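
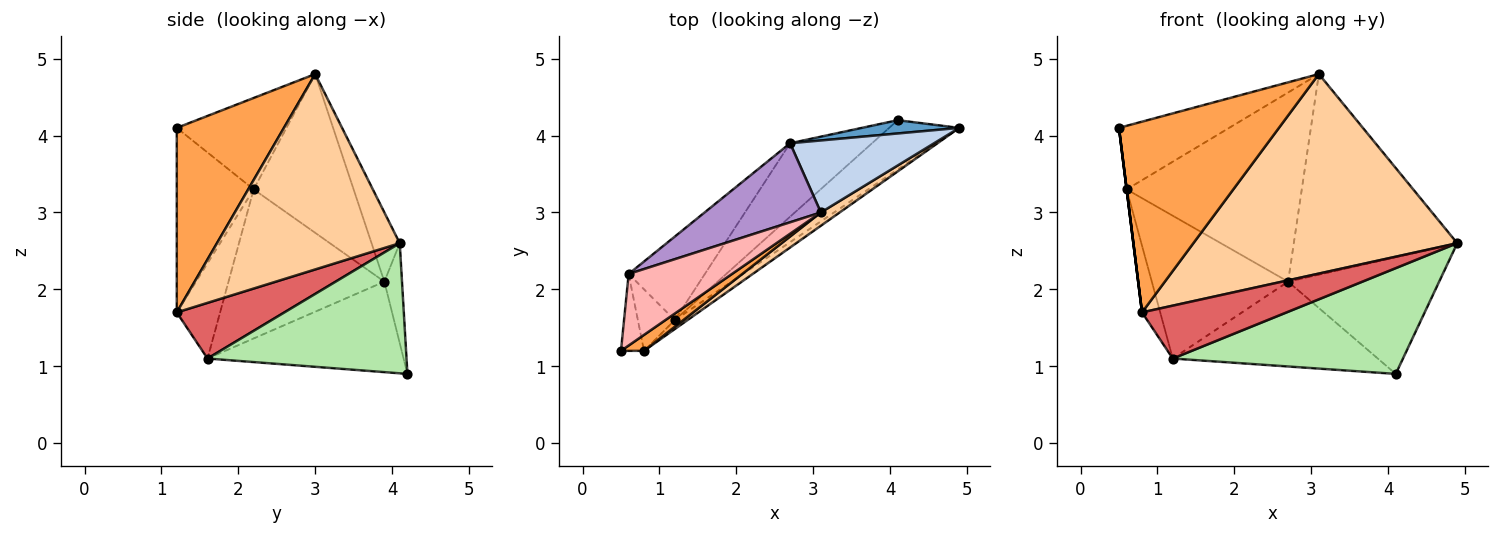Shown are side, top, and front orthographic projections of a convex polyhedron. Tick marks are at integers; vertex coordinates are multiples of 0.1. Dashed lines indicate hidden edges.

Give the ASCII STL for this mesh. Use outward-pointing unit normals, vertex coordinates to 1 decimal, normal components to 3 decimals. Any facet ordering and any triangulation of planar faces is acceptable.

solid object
 facet normal -0.115 0.987 0.112
  outer loop
   vertex 2.7 3.9 2.1
   vertex 4.9 4.1 2.6
   vertex 4.1 4.2 0.9
  endloop
 endfacet
 facet normal -0.160 0.929 0.333
  outer loop
   vertex 3.1 3.0 4.8
   vertex 4.9 4.1 2.6
   vertex 2.7 3.9 2.1
  endloop
 endfacet
 facet normal 0.555 -0.829 0.069
  outer loop
   vertex 3.1 3.0 4.8
   vertex 0.5 1.2 4.1
   vertex 0.8 1.2 1.7
  endloop
 endfacet
 facet normal 0.569 -0.821 0.055
  outer loop
   vertex 3.1 3.0 4.8
   vertex 0.8 1.2 1.7
   vertex 4.9 4.1 2.6
  endloop
 endfacet
 facet normal -0.586 0.613 -0.530
  outer loop
   vertex 1.2 1.6 1.1
   vertex 2.7 3.9 2.1
   vertex 4.1 4.2 0.9
  endloop
 endfacet
 facet normal 0.617 -0.714 -0.332
  outer loop
   vertex 1.2 1.6 1.1
   vertex 4.1 4.2 0.9
   vertex 4.9 4.1 2.6
  endloop
 endfacet
 facet normal 0.592 -0.795 -0.135
  outer loop
   vertex 1.2 1.6 1.1
   vertex 4.9 4.1 2.6
   vertex 0.8 1.2 1.7
  endloop
 endfacet
 facet normal -0.551 0.554 0.624
  outer loop
   vertex 0.6 2.2 3.3
   vertex 0.5 1.2 4.1
   vertex 3.1 3.0 4.8
  endloop
 endfacet
 facet normal -0.466 0.816 0.341
  outer loop
   vertex 0.6 2.2 3.3
   vertex 3.1 3.0 4.8
   vertex 2.7 3.9 2.1
  endloop
 endfacet
 facet normal -0.992 0.000 -0.124
  outer loop
   vertex 0.6 2.2 3.3
   vertex 0.8 1.2 1.7
   vertex 0.5 1.2 4.1
  endloop
 endfacet
 facet normal -0.869 0.364 -0.336
  outer loop
   vertex 0.6 2.2 3.3
   vertex 1.2 1.6 1.1
   vertex 0.8 1.2 1.7
  endloop
 endfacet
 facet normal -0.703 0.614 -0.359
  outer loop
   vertex 0.6 2.2 3.3
   vertex 2.7 3.9 2.1
   vertex 1.2 1.6 1.1
  endloop
 endfacet
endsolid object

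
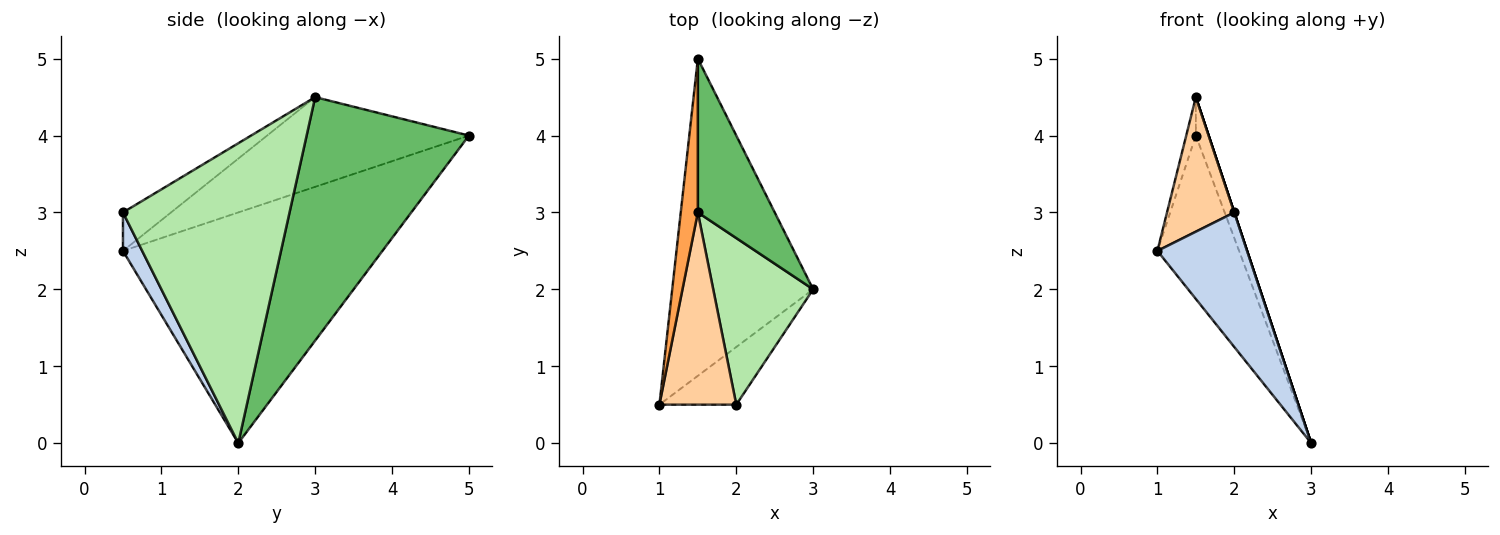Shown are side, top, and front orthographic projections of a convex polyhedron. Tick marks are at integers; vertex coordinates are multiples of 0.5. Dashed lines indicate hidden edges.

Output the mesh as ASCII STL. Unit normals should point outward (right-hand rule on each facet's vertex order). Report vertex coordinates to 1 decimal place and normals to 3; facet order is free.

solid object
 facet normal -0.824 0.259 -0.504
  outer loop
   vertex 1.5 5.0 4.0
   vertex 3.0 2.0 0.0
   vertex 1.0 0.5 2.5
  endloop
 endfacet
 facet normal 0.193 -0.902 -0.386
  outer loop
   vertex 2.0 0.5 3.0
   vertex 1.0 0.5 2.5
   vertex 3.0 2.0 0.0
  endloop
 endfacet
 facet normal -0.981 0.047 0.187
  outer loop
   vertex 1.5 3.0 4.5
   vertex 1.5 5.0 4.0
   vertex 1.0 0.5 2.5
  endloop
 endfacet
 facet normal -0.379 -0.531 0.758
  outer loop
   vertex 1.5 3.0 4.5
   vertex 1.0 0.5 2.5
   vertex 2.0 0.5 3.0
  endloop
 endfacet
 facet normal 0.951 0.075 0.300
  outer loop
   vertex 1.5 3.0 4.5
   vertex 3.0 2.0 0.0
   vertex 1.5 5.0 4.0
  endloop
 endfacet
 facet normal 0.949 0.000 0.316
  outer loop
   vertex 1.5 3.0 4.5
   vertex 2.0 0.5 3.0
   vertex 3.0 2.0 0.0
  endloop
 endfacet
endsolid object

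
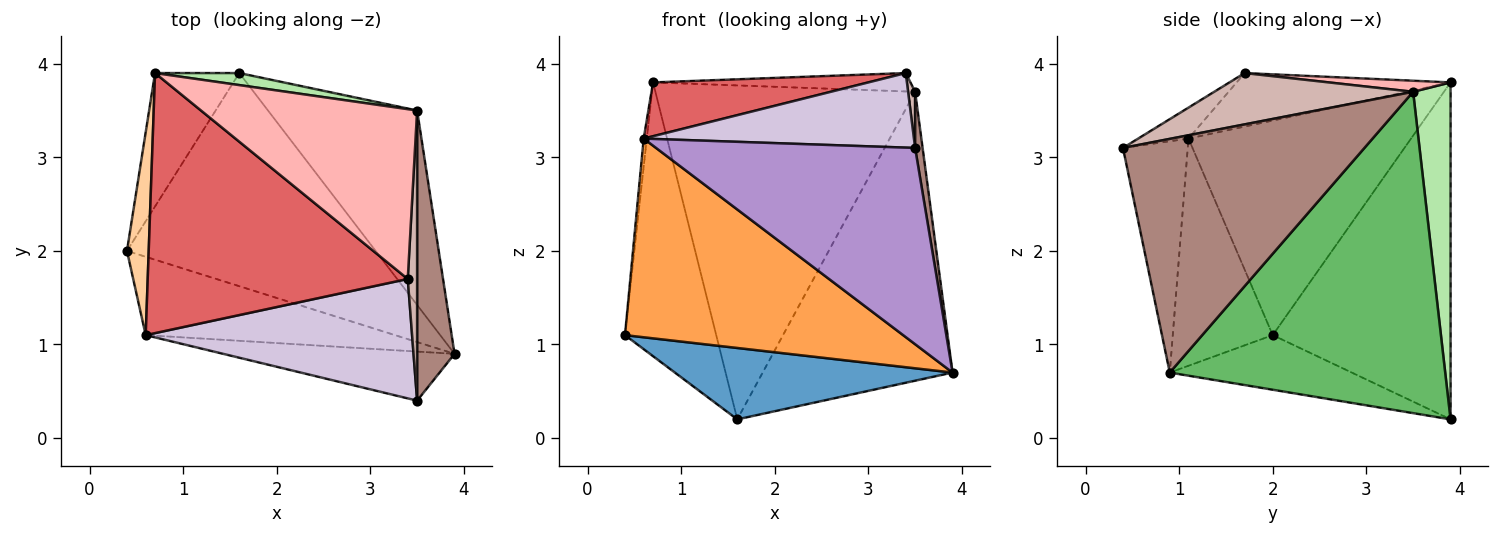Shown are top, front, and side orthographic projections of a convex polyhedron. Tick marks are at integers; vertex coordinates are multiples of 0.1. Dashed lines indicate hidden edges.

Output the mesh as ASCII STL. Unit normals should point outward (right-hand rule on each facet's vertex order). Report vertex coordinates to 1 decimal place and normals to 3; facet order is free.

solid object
 facet normal -0.204 -0.311 -0.928
  outer loop
   vertex 1.6 3.9 0.2
   vertex 3.9 0.9 0.7
   vertex 0.4 2.0 1.1
  endloop
 endfacet
 facet normal -0.868 0.446 -0.217
  outer loop
   vertex 0.7 3.9 3.8
   vertex 1.6 3.9 0.2
   vertex 0.4 2.0 1.1
  endloop
 endfacet
 facet normal -0.317 -0.882 -0.348
  outer loop
   vertex 0.6 1.1 3.2
   vertex 0.4 2.0 1.1
   vertex 3.9 0.9 0.7
  endloop
 endfacet
 facet normal -0.995 0.014 0.101
  outer loop
   vertex 0.6 1.1 3.2
   vertex 0.7 3.9 3.8
   vertex 0.4 2.0 1.1
  endloop
 endfacet
 facet normal 0.769 0.530 -0.357
  outer loop
   vertex 3.5 3.5 3.7
   vertex 3.9 0.9 0.7
   vertex 1.6 3.9 0.2
  endloop
 endfacet
 facet normal 0.143 0.989 0.036
  outer loop
   vertex 3.5 3.5 3.7
   vertex 1.6 3.9 0.2
   vertex 0.7 3.9 3.8
  endloop
 endfacet
 facet normal -0.197 -0.199 0.960
  outer loop
   vertex 3.4 1.7 3.9
   vertex 0.7 3.9 3.8
   vertex 0.6 1.1 3.2
  endloop
 endfacet
 facet normal 0.051 0.107 0.993
  outer loop
   vertex 3.4 1.7 3.9
   vertex 3.5 3.5 3.7
   vertex 0.7 3.9 3.8
  endloop
 endfacet
 facet normal -0.236 -0.943 -0.236
  outer loop
   vertex 3.5 0.4 3.1
   vertex 0.6 1.1 3.2
   vertex 3.9 0.9 0.7
  endloop
 endfacet
 facet normal -0.098 -0.527 0.844
  outer loop
   vertex 3.5 0.4 3.1
   vertex 3.4 1.7 3.9
   vertex 0.6 1.1 3.2
  endloop
 endfacet
 facet normal 0.987 -0.031 0.158
  outer loop
   vertex 3.5 0.4 3.1
   vertex 3.9 0.9 0.7
   vertex 3.5 3.5 3.7
  endloop
 endfacet
 facet normal 0.983 -0.035 0.179
  outer loop
   vertex 3.5 0.4 3.1
   vertex 3.5 3.5 3.7
   vertex 3.4 1.7 3.9
  endloop
 endfacet
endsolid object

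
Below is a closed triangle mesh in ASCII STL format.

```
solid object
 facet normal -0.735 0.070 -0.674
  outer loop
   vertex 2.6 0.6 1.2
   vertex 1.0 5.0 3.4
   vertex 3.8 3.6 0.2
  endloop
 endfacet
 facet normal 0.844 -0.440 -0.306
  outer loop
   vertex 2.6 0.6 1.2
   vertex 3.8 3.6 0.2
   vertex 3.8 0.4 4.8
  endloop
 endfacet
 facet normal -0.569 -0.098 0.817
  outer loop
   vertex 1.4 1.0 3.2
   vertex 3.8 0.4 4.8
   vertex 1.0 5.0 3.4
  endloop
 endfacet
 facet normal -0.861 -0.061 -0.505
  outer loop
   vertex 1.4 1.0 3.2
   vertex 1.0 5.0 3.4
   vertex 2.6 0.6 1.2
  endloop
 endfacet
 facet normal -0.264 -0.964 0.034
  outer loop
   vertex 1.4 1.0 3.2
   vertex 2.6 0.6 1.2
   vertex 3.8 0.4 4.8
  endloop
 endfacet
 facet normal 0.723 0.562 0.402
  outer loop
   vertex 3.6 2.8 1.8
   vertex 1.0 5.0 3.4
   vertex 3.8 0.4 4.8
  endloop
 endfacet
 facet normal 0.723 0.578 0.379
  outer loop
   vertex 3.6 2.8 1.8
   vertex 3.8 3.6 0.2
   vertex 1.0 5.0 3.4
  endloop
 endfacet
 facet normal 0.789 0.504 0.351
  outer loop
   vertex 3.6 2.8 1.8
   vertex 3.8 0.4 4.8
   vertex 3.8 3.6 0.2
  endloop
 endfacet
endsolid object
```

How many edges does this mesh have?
12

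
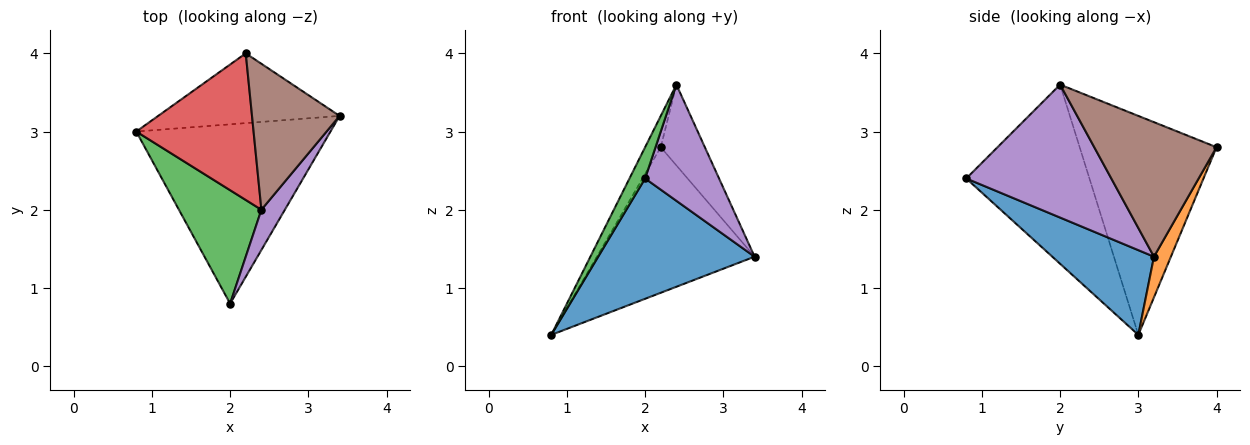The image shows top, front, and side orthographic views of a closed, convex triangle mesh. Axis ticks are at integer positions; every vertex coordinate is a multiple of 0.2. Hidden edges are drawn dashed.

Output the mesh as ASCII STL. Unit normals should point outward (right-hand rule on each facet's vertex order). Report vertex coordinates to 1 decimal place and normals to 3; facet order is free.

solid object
 facet normal 0.341 -0.524 -0.781
  outer loop
   vertex 2.0 0.8 2.4
   vertex 0.8 3.0 0.4
   vertex 3.4 3.2 1.4
  endloop
 endfacet
 facet normal 0.096 0.898 -0.430
  outer loop
   vertex 2.2 4.0 2.8
   vertex 3.4 3.2 1.4
   vertex 0.8 3.0 0.4
  endloop
 endfacet
 facet normal -0.902 -0.115 0.415
  outer loop
   vertex 2.4 2.0 3.6
   vertex 0.8 3.0 0.4
   vertex 2.0 0.8 2.4
  endloop
 endfacet
 facet normal -0.877 0.100 0.470
  outer loop
   vertex 2.4 2.0 3.6
   vertex 2.2 4.0 2.8
   vertex 0.8 3.0 0.4
  endloop
 endfacet
 facet normal 0.880 -0.449 0.155
  outer loop
   vertex 2.4 2.0 3.6
   vertex 2.0 0.8 2.4
   vertex 3.4 3.2 1.4
  endloop
 endfacet
 facet normal 0.802 0.289 0.522
  outer loop
   vertex 2.4 2.0 3.6
   vertex 3.4 3.2 1.4
   vertex 2.2 4.0 2.8
  endloop
 endfacet
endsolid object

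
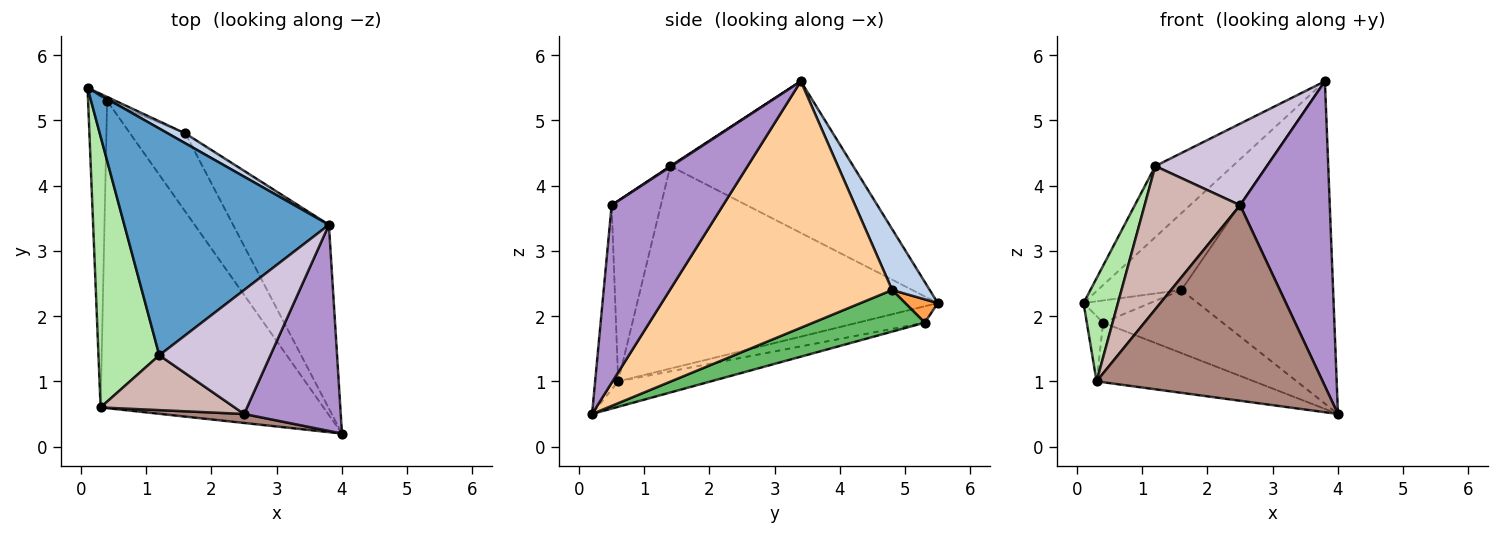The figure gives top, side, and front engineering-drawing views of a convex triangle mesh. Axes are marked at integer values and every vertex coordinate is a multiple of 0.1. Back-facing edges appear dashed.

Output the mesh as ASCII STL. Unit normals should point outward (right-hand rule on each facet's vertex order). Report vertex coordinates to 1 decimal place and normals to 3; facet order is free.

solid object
 facet normal -0.577 0.244 0.779
  outer loop
   vertex 1.2 1.4 4.3
   vertex 3.8 3.4 5.6
   vertex 0.1 5.5 2.2
  endloop
 endfacet
 facet normal 0.407 0.906 0.116
  outer loop
   vertex 1.6 4.8 2.4
   vertex 0.1 5.5 2.2
   vertex 3.8 3.4 5.6
  endloop
 endfacet
 facet normal 0.435 0.887 -0.157
  outer loop
   vertex 1.6 4.8 2.4
   vertex 0.4 5.3 1.9
   vertex 0.1 5.5 2.2
  endloop
 endfacet
 facet normal 0.786 0.537 -0.306
  outer loop
   vertex 1.6 4.8 2.4
   vertex 3.8 3.4 5.6
   vertex 4.0 0.2 0.5
  endloop
 endfacet
 facet normal 0.506 0.541 -0.672
  outer loop
   vertex 1.6 4.8 2.4
   vertex 4.0 0.2 0.5
   vertex 0.4 5.3 1.9
  endloop
 endfacet
 facet normal -0.952 -0.109 0.286
  outer loop
   vertex 0.3 0.6 1.0
   vertex 1.2 1.4 4.3
   vertex 0.1 5.5 2.2
  endloop
 endfacet
 facet normal -0.644 0.157 -0.749
  outer loop
   vertex 0.3 0.6 1.0
   vertex 0.1 5.5 2.2
   vertex 0.4 5.3 1.9
  endloop
 endfacet
 facet normal -0.111 0.189 -0.976
  outer loop
   vertex 0.3 0.6 1.0
   vertex 0.4 5.3 1.9
   vertex 4.0 0.2 0.5
  endloop
 endfacet
 facet normal 0.717 -0.577 0.390
  outer loop
   vertex 2.5 0.5 3.7
   vertex 4.0 0.2 0.5
   vertex 3.8 3.4 5.6
  endloop
 endfacet
 facet normal 0.005 -0.550 0.835
  outer loop
   vertex 2.5 0.5 3.7
   vertex 3.8 3.4 5.6
   vertex 1.2 1.4 4.3
  endloop
 endfacet
 facet normal -0.101 -0.994 0.046
  outer loop
   vertex 2.5 0.5 3.7
   vertex 0.3 0.6 1.0
   vertex 4.0 0.2 0.5
  endloop
 endfacet
 facet normal -0.434 -0.841 0.322
  outer loop
   vertex 2.5 0.5 3.7
   vertex 1.2 1.4 4.3
   vertex 0.3 0.6 1.0
  endloop
 endfacet
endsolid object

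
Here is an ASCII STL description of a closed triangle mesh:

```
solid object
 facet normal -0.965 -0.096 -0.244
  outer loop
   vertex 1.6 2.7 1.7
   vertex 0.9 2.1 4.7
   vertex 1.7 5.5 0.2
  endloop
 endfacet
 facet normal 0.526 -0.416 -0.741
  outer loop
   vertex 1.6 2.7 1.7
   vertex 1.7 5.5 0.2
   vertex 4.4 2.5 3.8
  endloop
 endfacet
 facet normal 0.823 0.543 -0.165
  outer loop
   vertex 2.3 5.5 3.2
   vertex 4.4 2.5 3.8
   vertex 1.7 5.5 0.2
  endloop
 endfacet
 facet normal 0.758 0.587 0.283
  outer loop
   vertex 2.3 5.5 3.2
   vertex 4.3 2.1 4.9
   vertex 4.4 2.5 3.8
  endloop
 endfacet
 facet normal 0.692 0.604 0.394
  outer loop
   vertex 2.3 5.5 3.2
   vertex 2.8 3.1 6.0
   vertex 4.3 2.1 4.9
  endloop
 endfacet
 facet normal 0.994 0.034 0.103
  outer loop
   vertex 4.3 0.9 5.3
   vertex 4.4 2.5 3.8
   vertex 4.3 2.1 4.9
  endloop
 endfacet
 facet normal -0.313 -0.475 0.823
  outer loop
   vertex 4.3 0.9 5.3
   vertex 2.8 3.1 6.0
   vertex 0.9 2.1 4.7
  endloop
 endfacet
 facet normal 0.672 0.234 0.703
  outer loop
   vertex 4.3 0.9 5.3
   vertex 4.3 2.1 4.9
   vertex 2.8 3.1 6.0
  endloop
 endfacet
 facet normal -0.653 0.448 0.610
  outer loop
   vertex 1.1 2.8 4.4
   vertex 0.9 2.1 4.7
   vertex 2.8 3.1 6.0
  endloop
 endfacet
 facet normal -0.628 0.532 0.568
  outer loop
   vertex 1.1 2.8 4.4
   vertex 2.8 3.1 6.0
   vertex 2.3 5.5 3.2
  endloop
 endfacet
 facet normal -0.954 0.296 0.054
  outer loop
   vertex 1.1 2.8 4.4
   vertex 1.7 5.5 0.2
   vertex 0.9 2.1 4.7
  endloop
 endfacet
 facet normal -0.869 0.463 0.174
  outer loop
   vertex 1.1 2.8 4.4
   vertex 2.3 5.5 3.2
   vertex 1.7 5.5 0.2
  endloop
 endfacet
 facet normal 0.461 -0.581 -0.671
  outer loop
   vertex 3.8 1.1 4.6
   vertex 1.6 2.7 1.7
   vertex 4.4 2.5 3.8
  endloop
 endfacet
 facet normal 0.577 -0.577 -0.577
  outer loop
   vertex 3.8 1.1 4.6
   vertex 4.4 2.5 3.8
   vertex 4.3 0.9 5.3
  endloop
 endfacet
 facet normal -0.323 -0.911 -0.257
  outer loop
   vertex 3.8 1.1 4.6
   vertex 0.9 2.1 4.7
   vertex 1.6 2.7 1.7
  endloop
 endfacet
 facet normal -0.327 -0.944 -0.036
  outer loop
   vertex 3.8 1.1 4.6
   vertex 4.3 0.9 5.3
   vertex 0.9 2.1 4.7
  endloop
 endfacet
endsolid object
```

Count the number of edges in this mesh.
24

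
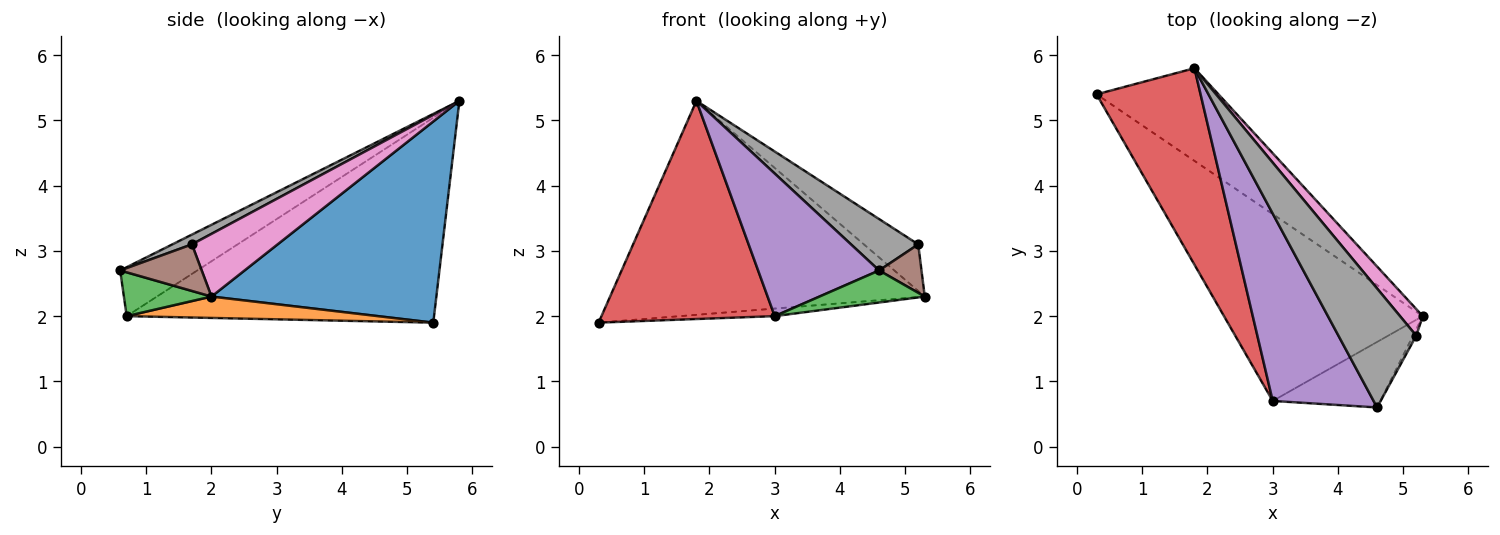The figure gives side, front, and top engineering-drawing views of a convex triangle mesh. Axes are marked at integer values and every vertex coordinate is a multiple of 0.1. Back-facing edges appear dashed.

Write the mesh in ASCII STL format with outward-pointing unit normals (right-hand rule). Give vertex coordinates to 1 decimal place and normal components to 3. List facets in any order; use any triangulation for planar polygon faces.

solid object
 facet normal 0.548 0.767 -0.332
  outer loop
   vertex 1.8 5.8 5.3
   vertex 5.3 2.0 2.3
   vertex 0.3 5.4 1.9
  endloop
 endfacet
 facet normal 0.107 0.040 -0.993
  outer loop
   vertex 3.0 0.7 2.0
   vertex 0.3 5.4 1.9
   vertex 5.3 2.0 2.3
  endloop
 endfacet
 facet normal 0.343 -0.413 -0.844
  outer loop
   vertex 3.0 0.7 2.0
   vertex 5.3 2.0 2.3
   vertex 4.6 0.6 2.7
  endloop
 endfacet
 facet normal -0.797 -0.449 0.404
  outer loop
   vertex 3.0 0.7 2.0
   vertex 1.8 5.8 5.3
   vertex 0.3 5.4 1.9
  endloop
 endfacet
 facet normal -0.360 -0.565 0.742
  outer loop
   vertex 3.0 0.7 2.0
   vertex 4.6 0.6 2.7
   vertex 1.8 5.8 5.3
  endloop
 endfacet
 facet normal 0.886 -0.460 -0.062
  outer loop
   vertex 5.2 1.7 3.1
   vertex 4.6 0.6 2.7
   vertex 5.3 2.0 2.3
  endloop
 endfacet
 facet normal 0.807 0.512 0.293
  outer loop
   vertex 5.2 1.7 3.1
   vertex 5.3 2.0 2.3
   vertex 1.8 5.8 5.3
  endloop
 endfacet
 facet normal 0.115 -0.394 0.912
  outer loop
   vertex 5.2 1.7 3.1
   vertex 1.8 5.8 5.3
   vertex 4.6 0.6 2.7
  endloop
 endfacet
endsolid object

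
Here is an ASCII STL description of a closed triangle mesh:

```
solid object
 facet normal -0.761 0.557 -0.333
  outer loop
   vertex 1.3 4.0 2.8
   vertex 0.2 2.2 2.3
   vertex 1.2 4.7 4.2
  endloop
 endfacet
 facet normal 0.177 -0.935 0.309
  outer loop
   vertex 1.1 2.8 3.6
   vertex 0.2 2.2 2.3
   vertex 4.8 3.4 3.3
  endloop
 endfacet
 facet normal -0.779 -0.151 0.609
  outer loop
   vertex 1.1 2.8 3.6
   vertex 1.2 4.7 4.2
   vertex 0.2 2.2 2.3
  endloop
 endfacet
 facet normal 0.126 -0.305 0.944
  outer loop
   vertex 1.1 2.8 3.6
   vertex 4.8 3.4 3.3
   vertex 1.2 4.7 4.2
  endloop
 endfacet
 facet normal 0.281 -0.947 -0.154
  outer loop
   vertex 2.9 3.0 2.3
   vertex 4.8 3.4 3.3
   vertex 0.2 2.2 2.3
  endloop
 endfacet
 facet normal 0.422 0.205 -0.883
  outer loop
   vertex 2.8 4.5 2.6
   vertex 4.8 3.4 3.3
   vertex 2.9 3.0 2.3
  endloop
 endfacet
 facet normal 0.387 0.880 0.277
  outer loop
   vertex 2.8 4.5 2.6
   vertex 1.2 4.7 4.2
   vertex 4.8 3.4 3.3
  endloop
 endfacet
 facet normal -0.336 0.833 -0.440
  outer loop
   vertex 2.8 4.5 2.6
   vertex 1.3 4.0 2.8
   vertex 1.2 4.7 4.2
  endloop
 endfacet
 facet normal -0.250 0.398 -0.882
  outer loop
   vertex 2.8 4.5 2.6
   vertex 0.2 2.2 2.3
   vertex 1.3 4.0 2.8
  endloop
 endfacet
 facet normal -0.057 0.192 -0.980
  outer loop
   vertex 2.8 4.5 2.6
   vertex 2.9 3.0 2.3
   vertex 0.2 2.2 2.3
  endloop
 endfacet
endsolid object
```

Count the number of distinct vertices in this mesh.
7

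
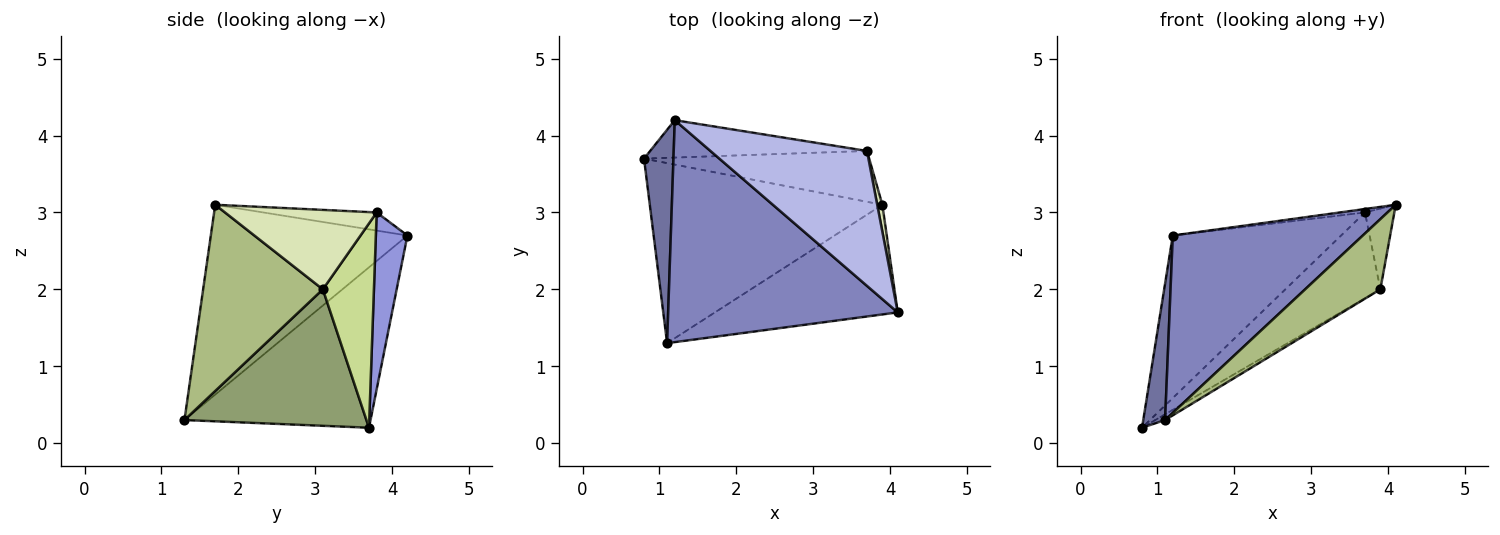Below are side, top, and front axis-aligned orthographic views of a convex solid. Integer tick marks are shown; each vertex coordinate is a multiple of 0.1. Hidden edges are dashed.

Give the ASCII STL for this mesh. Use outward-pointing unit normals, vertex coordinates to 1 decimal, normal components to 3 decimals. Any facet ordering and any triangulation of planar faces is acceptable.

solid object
 facet normal -0.977 -0.115 0.179
  outer loop
   vertex 1.2 4.2 2.7
   vertex 0.8 3.7 0.2
   vertex 1.1 1.3 0.3
  endloop
 endfacet
 facet normal -0.543 -0.524 0.656
  outer loop
   vertex 1.2 4.2 2.7
   vertex 1.1 1.3 0.3
   vertex 4.1 1.7 3.1
  endloop
 endfacet
 facet normal 0.180 0.959 -0.221
  outer loop
   vertex 3.7 3.8 3.0
   vertex 0.8 3.7 0.2
   vertex 1.2 4.2 2.7
  endloop
 endfacet
 facet normal -0.115 0.025 0.993
  outer loop
   vertex 3.7 3.8 3.0
   vertex 1.2 4.2 2.7
   vertex 4.1 1.7 3.1
  endloop
 endfacet
 facet normal 0.506 0.027 -0.862
  outer loop
   vertex 3.9 3.1 2.0
   vertex 1.1 1.3 0.3
   vertex 0.8 3.7 0.2
  endloop
 endfacet
 facet normal 0.651 -0.409 -0.639
  outer loop
   vertex 3.9 3.1 2.0
   vertex 4.1 1.7 3.1
   vertex 1.1 1.3 0.3
  endloop
 endfacet
 facet normal 0.420 0.781 -0.463
  outer loop
   vertex 3.9 3.1 2.0
   vertex 0.8 3.7 0.2
   vertex 3.7 3.8 3.0
  endloop
 endfacet
 facet normal 0.980 0.190 0.063
  outer loop
   vertex 3.9 3.1 2.0
   vertex 3.7 3.8 3.0
   vertex 4.1 1.7 3.1
  endloop
 endfacet
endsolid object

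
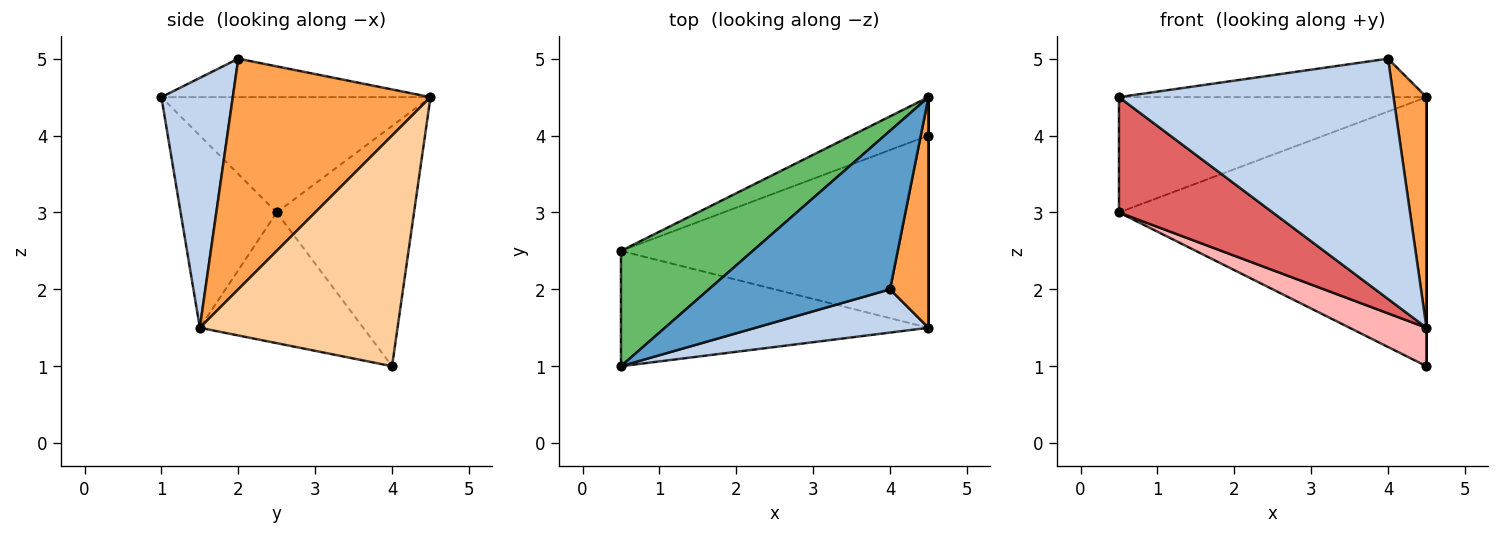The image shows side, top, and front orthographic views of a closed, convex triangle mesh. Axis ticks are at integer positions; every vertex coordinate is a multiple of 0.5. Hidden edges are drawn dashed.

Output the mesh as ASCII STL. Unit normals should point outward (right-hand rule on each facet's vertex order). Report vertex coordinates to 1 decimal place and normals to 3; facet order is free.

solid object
 facet normal -0.202 0.231 0.952
  outer loop
   vertex 4.0 2.0 5.0
   vertex 4.5 4.5 4.5
   vertex 0.5 1.0 4.5
  endloop
 endfacet
 facet normal 0.248 -0.953 0.172
  outer loop
   vertex 4.5 1.5 1.5
   vertex 4.0 2.0 5.0
   vertex 0.5 1.0 4.5
  endloop
 endfacet
 facet normal 0.973 -0.162 0.162
  outer loop
   vertex 4.5 1.5 1.5
   vertex 4.5 4.5 4.5
   vertex 4.0 2.0 5.0
  endloop
 endfacet
 facet normal 1.000 0.000 0.000
  outer loop
   vertex 4.5 1.5 1.5
   vertex 4.5 4.0 1.0
   vertex 4.5 4.5 4.5
  endloop
 endfacet
 facet normal -0.526 0.601 0.601
  outer loop
   vertex 0.5 2.5 3.0
   vertex 0.5 1.0 4.5
   vertex 4.5 4.5 4.5
  endloop
 endfacet
 facet normal -0.404 0.905 -0.129
  outer loop
   vertex 0.5 2.5 3.0
   vertex 4.5 4.5 4.5
   vertex 4.5 4.0 1.0
  endloop
 endfacet
 facet normal -0.404 -0.647 -0.647
  outer loop
   vertex 0.5 2.5 3.0
   vertex 4.5 1.5 1.5
   vertex 0.5 1.0 4.5
  endloop
 endfacet
 facet normal -0.385 -0.181 -0.905
  outer loop
   vertex 0.5 2.5 3.0
   vertex 4.5 4.0 1.0
   vertex 4.5 1.5 1.5
  endloop
 endfacet
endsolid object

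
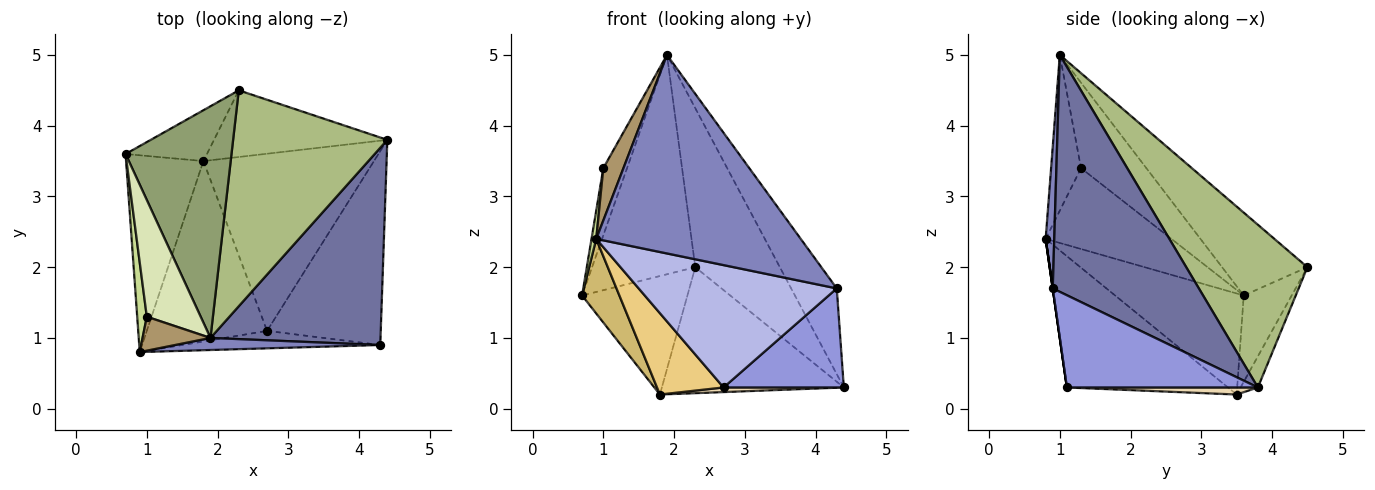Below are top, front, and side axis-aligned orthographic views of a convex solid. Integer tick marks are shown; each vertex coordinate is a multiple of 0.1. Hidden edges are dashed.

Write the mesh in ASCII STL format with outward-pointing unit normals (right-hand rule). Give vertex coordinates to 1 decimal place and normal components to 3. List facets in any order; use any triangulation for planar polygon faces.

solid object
 facet normal 0.787 0.246 0.565
  outer loop
   vertex 4.3 0.9 1.7
   vertex 4.4 3.8 0.3
   vertex 1.9 1.0 5.0
  endloop
 endfacet
 facet normal 0.042 -0.997 0.061
  outer loop
   vertex 4.3 0.9 1.7
   vertex 1.9 1.0 5.0
   vertex 0.9 0.8 2.4
  endloop
 endfacet
 facet normal 0.586 -0.369 -0.722
  outer loop
   vertex 2.7 1.1 0.3
   vertex 4.4 3.8 0.3
   vertex 4.3 0.9 1.7
  endloop
 endfacet
 facet normal 0.000 -0.990 -0.141
  outer loop
   vertex 2.7 1.1 0.3
   vertex 4.3 0.9 1.7
   vertex 0.9 0.8 2.4
  endloop
 endfacet
 facet normal -0.494 0.598 0.631
  outer loop
   vertex 2.3 4.5 2.0
   vertex 0.7 3.6 1.6
   vertex 1.9 1.0 5.0
  endloop
 endfacet
 facet normal 0.647 0.452 0.614
  outer loop
   vertex 2.3 4.5 2.0
   vertex 1.9 1.0 5.0
   vertex 4.4 3.8 0.3
  endloop
 endfacet
 facet normal -0.992 -0.037 0.118
  outer loop
   vertex 1.0 1.3 3.4
   vertex 0.7 3.6 1.6
   vertex 0.9 0.8 2.4
  endloop
 endfacet
 facet normal -0.809 0.294 0.510
  outer loop
   vertex 1.0 1.3 3.4
   vertex 1.9 1.0 5.0
   vertex 0.7 3.6 1.6
  endloop
 endfacet
 facet normal -0.780 -0.525 0.340
  outer loop
   vertex 1.0 1.3 3.4
   vertex 0.9 0.8 2.4
   vertex 1.9 1.0 5.0
  endloop
 endfacet
 facet normal -0.774 -0.224 -0.592
  outer loop
   vertex 1.8 3.5 0.2
   vertex 0.9 0.8 2.4
   vertex 0.7 3.6 1.6
  endloop
 endfacet
 facet normal -0.705 -0.291 -0.646
  outer loop
   vertex 1.8 3.5 0.2
   vertex 2.7 1.1 0.3
   vertex 0.9 0.8 2.4
  endloop
 endfacet
 facet normal 0.041 -0.026 -0.999
  outer loop
   vertex 1.8 3.5 0.2
   vertex 4.4 3.8 0.3
   vertex 2.7 1.1 0.3
  endloop
 endfacet
 facet normal -0.386 0.848 -0.364
  outer loop
   vertex 1.8 3.5 0.2
   vertex 0.7 3.6 1.6
   vertex 2.3 4.5 2.0
  endloop
 endfacet
 facet normal -0.084 0.881 -0.466
  outer loop
   vertex 1.8 3.5 0.2
   vertex 2.3 4.5 2.0
   vertex 4.4 3.8 0.3
  endloop
 endfacet
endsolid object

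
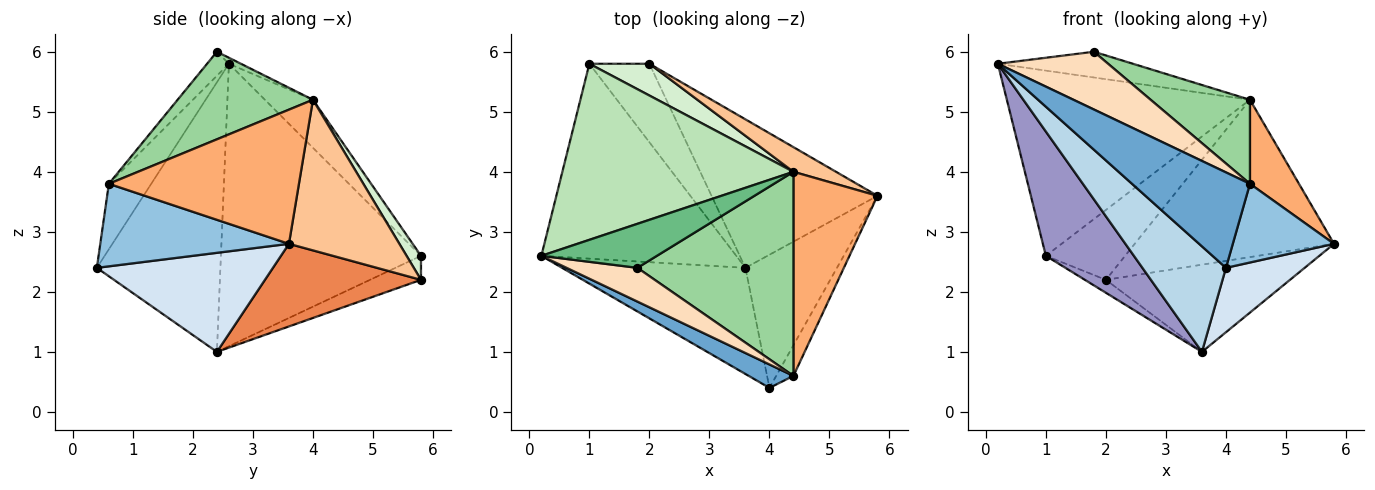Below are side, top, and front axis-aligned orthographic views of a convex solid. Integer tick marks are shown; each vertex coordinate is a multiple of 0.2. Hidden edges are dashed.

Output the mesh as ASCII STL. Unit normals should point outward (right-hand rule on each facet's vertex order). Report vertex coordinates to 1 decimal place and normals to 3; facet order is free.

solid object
 facet normal -0.329 -0.917 0.225
  outer loop
   vertex 4.4 0.6 3.8
   vertex 0.2 2.6 5.8
   vertex 4.0 0.4 2.4
  endloop
 endfacet
 facet normal 0.867 -0.465 -0.181
  outer loop
   vertex 4.4 0.6 3.8
   vertex 4.0 0.4 2.4
   vertex 5.8 3.6 2.8
  endloop
 endfacet
 facet normal -0.722 -0.488 -0.491
  outer loop
   vertex 3.6 2.4 1.0
   vertex 4.0 0.4 2.4
   vertex 0.2 2.6 5.8
  endloop
 endfacet
 facet normal 0.698 -0.312 -0.645
  outer loop
   vertex 3.6 2.4 1.0
   vertex 5.8 3.6 2.8
   vertex 4.0 0.4 2.4
  endloop
 endfacet
 facet normal 0.395 0.465 -0.792
  outer loop
   vertex 3.6 2.4 1.0
   vertex 2.0 5.8 2.2
   vertex 5.8 3.6 2.8
  endloop
 endfacet
 facet normal 0.828 -0.214 0.519
  outer loop
   vertex 4.4 4.0 5.2
   vertex 4.4 0.6 3.8
   vertex 5.8 3.6 2.8
  endloop
 endfacet
 facet normal 0.480 0.867 0.136
  outer loop
   vertex 4.4 4.0 5.2
   vertex 5.8 3.6 2.8
   vertex 2.0 5.8 2.2
  endloop
 endfacet
 facet normal -0.169 -0.851 0.497
  outer loop
   vertex 1.8 2.4 6.0
   vertex 0.2 2.6 5.8
   vertex 4.4 0.6 3.8
  endloop
 endfacet
 facet normal -0.045 0.504 0.863
  outer loop
   vertex 1.8 2.4 6.0
   vertex 4.4 4.0 5.2
   vertex 0.2 2.6 5.8
  endloop
 endfacet
 facet normal 0.461 -0.338 0.821
  outer loop
   vertex 1.8 2.4 6.0
   vertex 4.4 0.6 3.8
   vertex 4.4 4.0 5.2
  endloop
 endfacet
 facet normal -0.142 0.717 0.682
  outer loop
   vertex 1.0 5.8 2.6
   vertex 0.2 2.6 5.8
   vertex 4.4 4.0 5.2
  endloop
 endfacet
 facet normal 0.163 0.898 0.408
  outer loop
   vertex 1.0 5.8 2.6
   vertex 4.4 4.0 5.2
   vertex 2.0 5.8 2.2
  endloop
 endfacet
 facet normal -0.774 -0.341 -0.534
  outer loop
   vertex 1.0 5.8 2.6
   vertex 3.6 2.4 1.0
   vertex 0.2 2.6 5.8
  endloop
 endfacet
 facet normal -0.367 0.151 -0.918
  outer loop
   vertex 1.0 5.8 2.6
   vertex 2.0 5.8 2.2
   vertex 3.6 2.4 1.0
  endloop
 endfacet
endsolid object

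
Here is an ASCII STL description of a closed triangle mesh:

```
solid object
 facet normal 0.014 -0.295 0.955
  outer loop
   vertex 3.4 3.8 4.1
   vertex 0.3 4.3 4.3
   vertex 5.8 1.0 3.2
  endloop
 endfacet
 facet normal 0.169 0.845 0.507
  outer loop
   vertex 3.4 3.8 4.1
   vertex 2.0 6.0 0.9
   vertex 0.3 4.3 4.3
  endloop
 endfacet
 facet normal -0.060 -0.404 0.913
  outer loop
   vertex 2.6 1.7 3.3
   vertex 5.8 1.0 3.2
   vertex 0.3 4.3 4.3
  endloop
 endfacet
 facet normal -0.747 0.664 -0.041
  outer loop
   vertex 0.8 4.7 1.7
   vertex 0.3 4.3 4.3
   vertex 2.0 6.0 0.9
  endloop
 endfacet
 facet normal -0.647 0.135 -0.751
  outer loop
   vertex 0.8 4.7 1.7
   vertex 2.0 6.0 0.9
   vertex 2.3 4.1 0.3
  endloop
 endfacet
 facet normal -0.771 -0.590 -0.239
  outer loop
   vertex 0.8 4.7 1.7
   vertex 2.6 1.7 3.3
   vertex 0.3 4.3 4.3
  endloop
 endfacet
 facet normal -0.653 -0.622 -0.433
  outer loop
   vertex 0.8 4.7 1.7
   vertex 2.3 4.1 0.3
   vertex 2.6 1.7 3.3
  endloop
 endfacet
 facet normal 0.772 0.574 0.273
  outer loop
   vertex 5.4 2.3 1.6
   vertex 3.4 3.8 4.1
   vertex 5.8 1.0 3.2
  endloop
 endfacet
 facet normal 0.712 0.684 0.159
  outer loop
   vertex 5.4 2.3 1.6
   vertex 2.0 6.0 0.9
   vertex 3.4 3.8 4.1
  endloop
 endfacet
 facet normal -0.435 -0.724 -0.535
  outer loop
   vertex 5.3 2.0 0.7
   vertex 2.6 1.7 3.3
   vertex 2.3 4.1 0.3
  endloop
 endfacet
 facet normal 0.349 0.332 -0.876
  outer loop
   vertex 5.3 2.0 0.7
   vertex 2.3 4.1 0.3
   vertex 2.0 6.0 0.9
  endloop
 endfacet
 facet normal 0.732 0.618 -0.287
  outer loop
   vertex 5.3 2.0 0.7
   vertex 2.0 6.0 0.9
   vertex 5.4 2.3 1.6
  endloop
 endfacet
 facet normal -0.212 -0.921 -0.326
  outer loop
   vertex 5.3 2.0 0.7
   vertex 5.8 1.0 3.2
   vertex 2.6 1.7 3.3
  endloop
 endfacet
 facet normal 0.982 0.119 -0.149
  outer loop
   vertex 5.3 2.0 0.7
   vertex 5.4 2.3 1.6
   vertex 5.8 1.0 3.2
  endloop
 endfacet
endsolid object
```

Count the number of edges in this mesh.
21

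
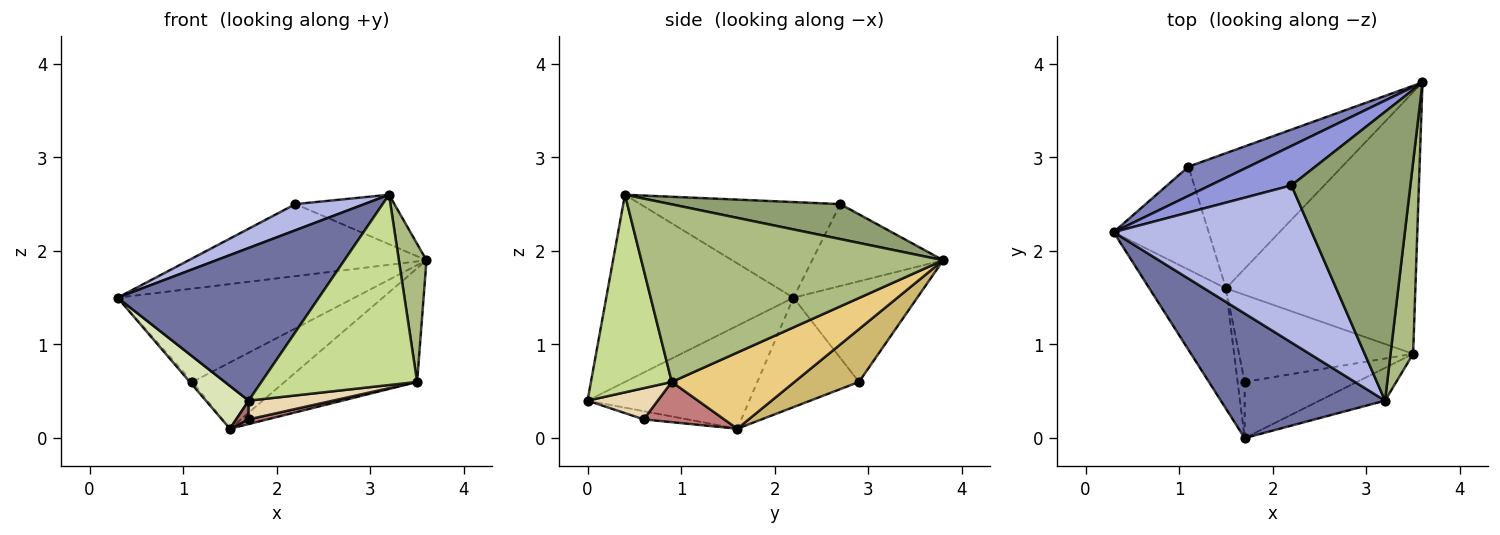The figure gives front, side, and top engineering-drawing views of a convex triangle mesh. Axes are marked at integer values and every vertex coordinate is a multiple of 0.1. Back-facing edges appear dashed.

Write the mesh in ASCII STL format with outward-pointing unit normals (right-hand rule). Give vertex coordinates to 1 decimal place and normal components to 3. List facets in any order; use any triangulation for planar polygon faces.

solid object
 facet normal -0.585 -0.629 0.513
  outer loop
   vertex 1.7 0.0 0.4
   vertex 3.2 0.4 2.6
   vertex 0.3 2.2 1.5
  endloop
 endfacet
 facet normal -0.446 0.854 0.267
  outer loop
   vertex 1.1 2.9 0.6
   vertex 0.3 2.2 1.5
   vertex 3.6 3.8 1.9
  endloop
 endfacet
 facet normal -0.435 0.790 0.432
  outer loop
   vertex 2.2 2.7 2.5
   vertex 3.6 3.8 1.9
   vertex 0.3 2.2 1.5
  endloop
 endfacet
 facet normal -0.430 -0.148 0.891
  outer loop
   vertex 2.2 2.7 2.5
   vertex 0.3 2.2 1.5
   vertex 3.2 0.4 2.6
  endloop
 endfacet
 facet normal 0.278 0.162 0.947
  outer loop
   vertex 2.2 2.7 2.5
   vertex 3.2 0.4 2.6
   vertex 3.6 3.8 1.9
  endloop
 endfacet
 facet normal 0.988 -0.090 0.126
  outer loop
   vertex 3.5 0.9 0.6
   vertex 3.6 3.8 1.9
   vertex 3.2 0.4 2.6
  endloop
 endfacet
 facet normal 0.455 -0.877 -0.151
  outer loop
   vertex 3.5 0.9 0.6
   vertex 3.2 0.4 2.6
   vertex 1.7 0.0 0.4
  endloop
 endfacet
 facet normal -0.785 -0.208 -0.584
  outer loop
   vertex 1.5 1.6 0.1
   vertex 1.7 0.0 0.4
   vertex 0.3 2.2 1.5
  endloop
 endfacet
 facet normal -0.755 0.020 -0.656
  outer loop
   vertex 1.5 1.6 0.1
   vertex 0.3 2.2 1.5
   vertex 1.1 2.9 0.6
  endloop
 endfacet
 facet normal 0.295 0.421 -0.858
  outer loop
   vertex 1.5 1.6 0.1
   vertex 1.1 2.9 0.6
   vertex 3.6 3.8 1.9
  endloop
 endfacet
 facet normal 0.346 0.374 -0.861
  outer loop
   vertex 1.5 1.6 0.1
   vertex 3.6 3.8 1.9
   vertex 3.5 0.9 0.6
  endloop
 endfacet
 facet normal 0.255 -0.306 -0.917
  outer loop
   vertex 1.7 0.6 0.2
   vertex 3.5 0.9 0.6
   vertex 1.7 0.0 0.4
  endloop
 endfacet
 facet normal -0.742 -0.212 -0.636
  outer loop
   vertex 1.7 0.6 0.2
   vertex 1.7 0.0 0.4
   vertex 1.5 1.6 0.1
  endloop
 endfacet
 facet normal 0.225 -0.052 -0.973
  outer loop
   vertex 1.7 0.6 0.2
   vertex 1.5 1.6 0.1
   vertex 3.5 0.9 0.6
  endloop
 endfacet
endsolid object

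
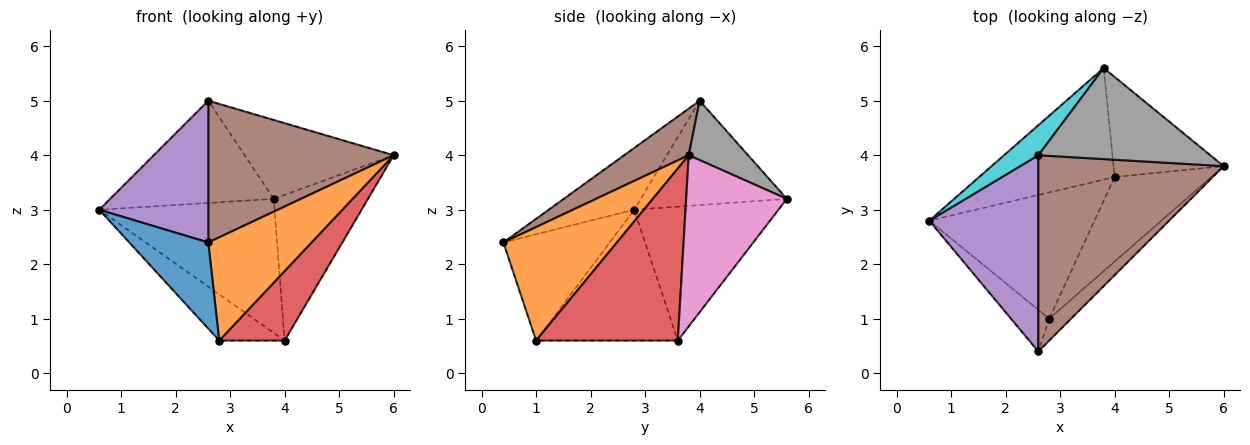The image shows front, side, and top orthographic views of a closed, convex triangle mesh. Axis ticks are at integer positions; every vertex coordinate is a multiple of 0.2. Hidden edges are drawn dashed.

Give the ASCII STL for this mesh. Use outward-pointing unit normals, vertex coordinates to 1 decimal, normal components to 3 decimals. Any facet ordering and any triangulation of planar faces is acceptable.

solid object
 facet normal -0.771 -0.573 -0.277
  outer loop
   vertex 2.8 1.0 0.6
   vertex 2.6 0.4 2.4
   vertex 0.6 2.8 3.0
  endloop
 endfacet
 facet normal 0.732 -0.666 -0.141
  outer loop
   vertex 2.8 1.0 0.6
   vertex 6.0 3.8 4.0
   vertex 2.6 0.4 2.4
  endloop
 endfacet
 facet normal -0.597 0.275 -0.754
  outer loop
   vertex 4.0 3.6 0.6
   vertex 2.8 1.0 0.6
   vertex 0.6 2.8 3.0
  endloop
 endfacet
 facet normal 0.809 -0.373 -0.454
  outer loop
   vertex 4.0 3.6 0.6
   vertex 6.0 3.8 4.0
   vertex 2.8 1.0 0.6
  endloop
 endfacet
 facet normal -0.417 -0.532 0.737
  outer loop
   vertex 2.6 4.0 5.0
   vertex 0.6 2.8 3.0
   vertex 2.6 0.4 2.4
  endloop
 endfacet
 facet normal 0.200 -0.574 0.794
  outer loop
   vertex 2.6 4.0 5.0
   vertex 2.6 0.4 2.4
   vertex 6.0 3.8 4.0
  endloop
 endfacet
 facet normal 0.661 0.619 -0.425
  outer loop
   vertex 3.8 5.6 3.2
   vertex 6.0 3.8 4.0
   vertex 4.0 3.6 0.6
  endloop
 endfacet
 facet normal 0.252 0.634 0.731
  outer loop
   vertex 3.8 5.6 3.2
   vertex 2.6 4.0 5.0
   vertex 6.0 3.8 4.0
  endloop
 endfacet
 facet normal -0.535 0.650 -0.541
  outer loop
   vertex 3.8 5.6 3.2
   vertex 4.0 3.6 0.6
   vertex 0.6 2.8 3.0
  endloop
 endfacet
 facet normal -0.651 0.729 0.214
  outer loop
   vertex 3.8 5.6 3.2
   vertex 0.6 2.8 3.0
   vertex 2.6 4.0 5.0
  endloop
 endfacet
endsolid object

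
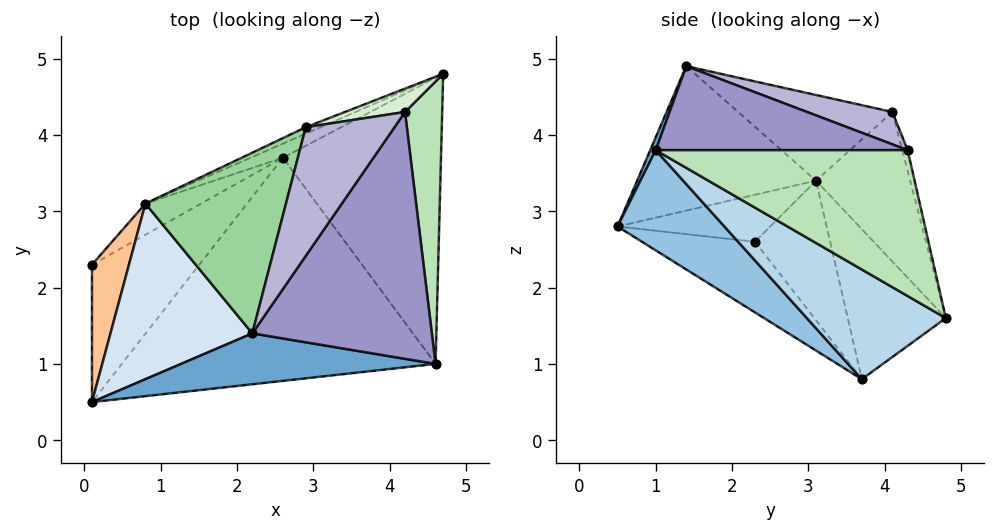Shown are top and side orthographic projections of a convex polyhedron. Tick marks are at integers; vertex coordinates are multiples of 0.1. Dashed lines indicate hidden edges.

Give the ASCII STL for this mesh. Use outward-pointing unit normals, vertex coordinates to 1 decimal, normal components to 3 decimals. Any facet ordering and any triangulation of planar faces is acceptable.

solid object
 facet normal 0.019 -0.926 0.378
  outer loop
   vertex 4.6 1.0 3.8
   vertex 2.2 1.4 4.9
   vertex 0.1 0.5 2.8
  endloop
 endfacet
 facet normal 0.234 -0.640 -0.732
  outer loop
   vertex 4.6 1.0 3.8
   vertex 0.1 0.5 2.8
   vertex 2.6 3.7 0.8
  endloop
 endfacet
 facet normal 0.512 -0.441 -0.738
  outer loop
   vertex 4.6 1.0 3.8
   vertex 2.6 3.7 0.8
   vertex 4.7 4.8 1.6
  endloop
 endfacet
 facet normal -0.713 0.030 0.700
  outer loop
   vertex 0.8 3.1 3.4
   vertex 0.1 0.5 2.8
   vertex 2.2 1.4 4.9
  endloop
 endfacet
 facet normal -0.434 0.896 -0.094
  outer loop
   vertex 0.8 3.1 3.4
   vertex 4.7 4.8 1.6
   vertex 2.6 3.7 0.8
  endloop
 endfacet
 facet normal -0.547 -0.092 -0.832
  outer loop
   vertex 0.1 2.3 2.6
   vertex 2.6 3.7 0.8
   vertex 0.1 0.5 2.8
  endloop
 endfacet
 facet normal -0.784 0.069 0.617
  outer loop
   vertex 0.1 2.3 2.6
   vertex 0.1 0.5 2.8
   vertex 0.8 3.1 3.4
  endloop
 endfacet
 facet normal -0.600 0.764 -0.239
  outer loop
   vertex 0.1 2.3 2.6
   vertex 0.8 3.1 3.4
   vertex 2.6 3.7 0.8
  endloop
 endfacet
 facet normal -0.415 0.909 -0.041
  outer loop
   vertex 2.9 4.1 4.3
   vertex 4.7 4.8 1.6
   vertex 0.8 3.1 3.4
  endloop
 endfacet
 facet normal -0.495 0.309 0.812
  outer loop
   vertex 2.9 4.1 4.3
   vertex 0.8 3.1 3.4
   vertex 2.2 1.4 4.9
  endloop
 endfacet
 facet normal 0.962 0.117 0.245
  outer loop
   vertex 4.2 4.3 3.8
   vertex 4.6 1.0 3.8
   vertex 4.7 4.8 1.6
  endloop
 endfacet
 facet normal -0.071 0.976 0.206
  outer loop
   vertex 4.2 4.3 3.8
   vertex 4.7 4.8 1.6
   vertex 2.9 4.1 4.3
  endloop
 endfacet
 facet normal 0.423 0.051 0.905
  outer loop
   vertex 4.2 4.3 3.8
   vertex 2.2 1.4 4.9
   vertex 4.6 1.0 3.8
  endloop
 endfacet
 facet normal 0.340 0.119 0.933
  outer loop
   vertex 4.2 4.3 3.8
   vertex 2.9 4.1 4.3
   vertex 2.2 1.4 4.9
  endloop
 endfacet
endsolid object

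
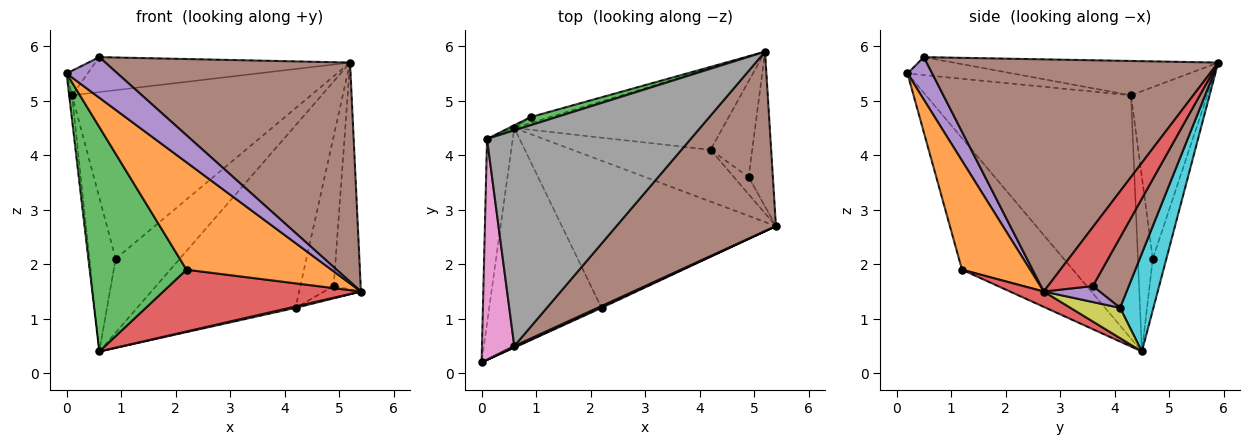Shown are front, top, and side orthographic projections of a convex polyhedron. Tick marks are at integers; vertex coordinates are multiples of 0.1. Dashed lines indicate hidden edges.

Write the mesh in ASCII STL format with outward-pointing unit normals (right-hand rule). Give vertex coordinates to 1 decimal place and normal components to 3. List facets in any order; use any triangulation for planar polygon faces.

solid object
 facet normal -0.994 0.014 -0.105
  outer loop
   vertex 0.1 4.3 5.1
   vertex 0.6 4.5 0.4
   vertex 0.0 0.2 5.5
  endloop
 endfacet
 facet normal 0.425 -0.905 0.009
  outer loop
   vertex 2.2 1.2 1.9
   vertex 5.4 2.7 1.5
   vertex 0.0 0.2 5.5
  endloop
 endfacet
 facet normal -0.634 -0.553 -0.541
  outer loop
   vertex 2.2 1.2 1.9
   vertex 0.0 0.2 5.5
   vertex 0.6 4.5 0.4
  endloop
 endfacet
 facet normal 0.066 -0.386 -0.920
  outer loop
   vertex 2.2 1.2 1.9
   vertex 0.6 4.5 0.4
   vertex 5.4 2.7 1.5
  endloop
 endfacet
 facet normal 0.436 -0.899 0.027
  outer loop
   vertex 0.6 0.5 5.8
   vertex 0.0 0.2 5.5
   vertex 5.4 2.7 1.5
  endloop
 endfacet
 facet normal 0.678 -0.569 0.466
  outer loop
   vertex 0.6 0.5 5.8
   vertex 5.4 2.7 1.5
   vertex 5.2 5.9 5.7
  endloop
 endfacet
 facet normal -0.483 0.097 0.870
  outer loop
   vertex 0.6 0.5 5.8
   vertex 0.1 4.3 5.1
   vertex 0.0 0.2 5.5
  endloop
 endfacet
 facet normal -0.164 0.158 0.974
  outer loop
   vertex 0.6 0.5 5.8
   vertex 5.2 5.9 5.7
   vertex 0.1 4.3 5.1
  endloop
 endfacet
 facet normal 0.214 -0.026 -0.976
  outer loop
   vertex 4.2 4.1 1.2
   vertex 5.4 2.7 1.5
   vertex 0.6 4.5 0.4
  endloop
 endfacet
 facet normal 0.189 0.897 -0.401
  outer loop
   vertex 4.2 4.1 1.2
   vertex 0.6 4.5 0.4
   vertex 5.2 5.9 5.7
  endloop
 endfacet
 facet normal -0.207 0.975 -0.078
  outer loop
   vertex 0.9 4.7 2.1
   vertex 5.2 5.9 5.7
   vertex 0.6 4.5 0.4
  endloop
 endfacet
 facet normal -0.493 0.870 -0.015
  outer loop
   vertex 0.9 4.7 2.1
   vertex 0.6 4.5 0.4
   vertex 0.1 4.3 5.1
  endloop
 endfacet
 facet normal -0.304 0.952 0.046
  outer loop
   vertex 0.9 4.7 2.1
   vertex 0.1 4.3 5.1
   vertex 5.2 5.9 5.7
  endloop
 endfacet
 facet normal 0.808 0.486 -0.332
  outer loop
   vertex 4.9 3.6 1.6
   vertex 5.2 5.9 5.7
   vertex 5.4 2.7 1.5
  endloop
 endfacet
 facet normal 0.660 0.435 -0.612
  outer loop
   vertex 4.9 3.6 1.6
   vertex 5.4 2.7 1.5
   vertex 4.2 4.1 1.2
  endloop
 endfacet
 facet normal 0.673 0.623 -0.399
  outer loop
   vertex 4.9 3.6 1.6
   vertex 4.2 4.1 1.2
   vertex 5.2 5.9 5.7
  endloop
 endfacet
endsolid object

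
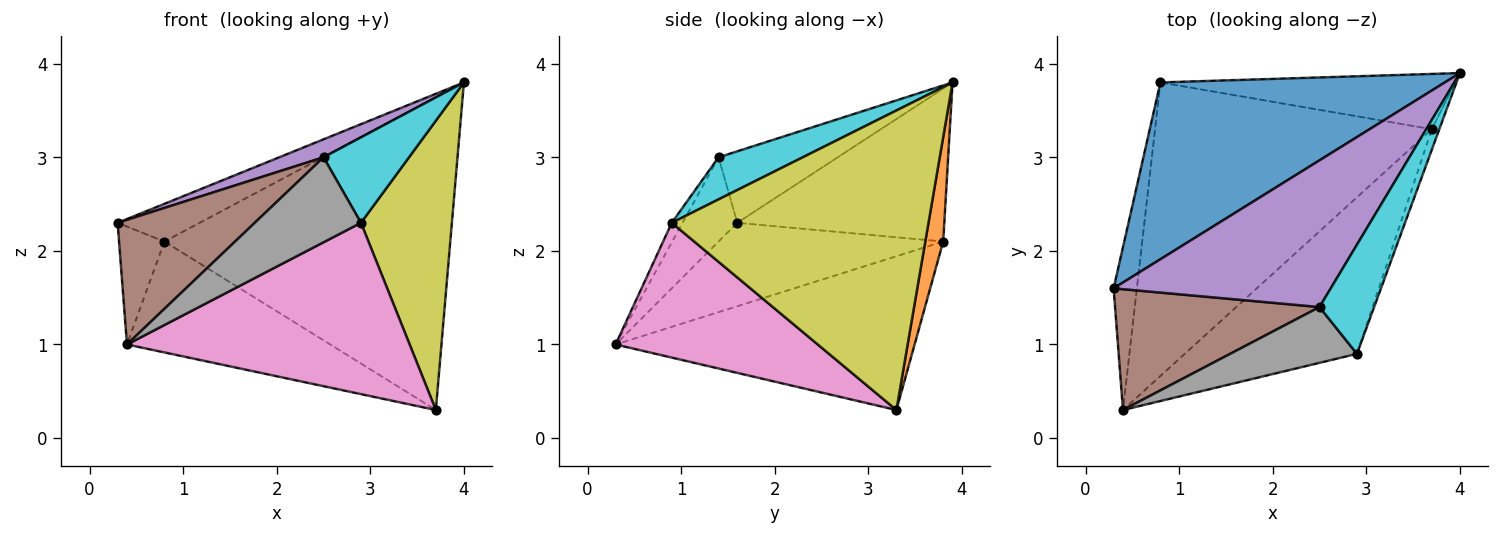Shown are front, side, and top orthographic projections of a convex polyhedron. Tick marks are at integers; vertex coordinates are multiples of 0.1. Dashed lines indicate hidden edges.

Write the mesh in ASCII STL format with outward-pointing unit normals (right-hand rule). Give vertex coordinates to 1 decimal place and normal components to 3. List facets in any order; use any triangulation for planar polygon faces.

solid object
 facet normal -0.466 0.185 0.866
  outer loop
   vertex 0.8 3.8 2.1
   vertex 0.3 1.6 2.3
   vertex 4.0 3.9 3.8
  endloop
 endfacet
 facet normal 0.062 0.983 -0.174
  outer loop
   vertex 0.8 3.8 2.1
   vertex 4.0 3.9 3.8
   vertex 3.7 3.3 0.3
  endloop
 endfacet
 facet normal -0.946 0.191 -0.264
  outer loop
   vertex 0.8 3.8 2.1
   vertex 0.4 0.3 1.0
   vertex 0.3 1.6 2.3
  endloop
 endfacet
 facet normal -0.461 0.314 -0.830
  outer loop
   vertex 0.8 3.8 2.1
   vertex 3.7 3.3 0.3
   vertex 0.4 0.3 1.0
  endloop
 endfacet
 facet normal -0.311 -0.115 0.943
  outer loop
   vertex 2.5 1.4 3.0
   vertex 4.0 3.9 3.8
   vertex 0.3 1.6 2.3
  endloop
 endfacet
 facet normal -0.276 -0.690 0.669
  outer loop
   vertex 2.5 1.4 3.0
   vertex 0.3 1.6 2.3
   vertex 0.4 0.3 1.0
  endloop
 endfacet
 facet normal 0.467 -0.653 -0.597
  outer loop
   vertex 2.9 0.9 2.3
   vertex 0.4 0.3 1.0
   vertex 3.7 3.3 0.3
  endloop
 endfacet
 facet normal -0.084 -0.833 0.547
  outer loop
   vertex 2.9 0.9 2.3
   vertex 2.5 1.4 3.0
   vertex 0.4 0.3 1.0
  endloop
 endfacet
 facet normal 0.942 -0.334 -0.024
  outer loop
   vertex 2.9 0.9 2.3
   vertex 3.7 3.3 0.3
   vertex 4.0 3.9 3.8
  endloop
 endfacet
 facet normal 0.519 -0.527 0.673
  outer loop
   vertex 2.9 0.9 2.3
   vertex 4.0 3.9 3.8
   vertex 2.5 1.4 3.0
  endloop
 endfacet
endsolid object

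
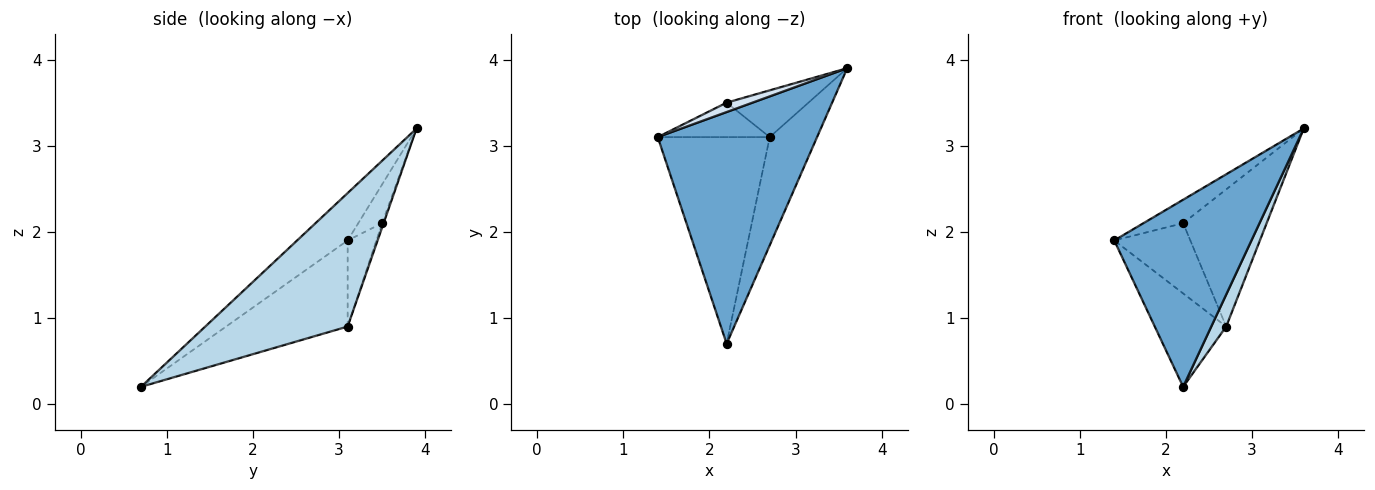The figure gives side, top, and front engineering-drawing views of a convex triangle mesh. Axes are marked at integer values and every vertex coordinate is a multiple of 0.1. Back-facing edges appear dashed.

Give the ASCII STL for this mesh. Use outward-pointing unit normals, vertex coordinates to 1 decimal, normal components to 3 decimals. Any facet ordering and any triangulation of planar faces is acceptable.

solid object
 facet normal -0.225 -0.612 0.758
  outer loop
   vertex 2.2 0.7 0.2
   vertex 3.6 3.9 3.2
   vertex 1.4 3.1 1.9
  endloop
 endfacet
 facet normal -0.574 0.337 -0.746
  outer loop
   vertex 2.7 3.1 0.9
   vertex 2.2 0.7 0.2
   vertex 1.4 3.1 1.9
  endloop
 endfacet
 facet normal 0.938 -0.098 -0.333
  outer loop
   vertex 2.7 3.1 0.9
   vertex 3.6 3.9 3.2
   vertex 2.2 0.7 0.2
  endloop
 endfacet
 facet normal -0.487 0.811 0.324
  outer loop
   vertex 2.2 3.5 2.1
   vertex 1.4 3.1 1.9
   vertex 3.6 3.9 3.2
  endloop
 endfacet
 facet normal -0.321 0.850 -0.417
  outer loop
   vertex 2.2 3.5 2.1
   vertex 2.7 3.1 0.9
   vertex 1.4 3.1 1.9
  endloop
 endfacet
 facet normal -0.017 0.946 -0.323
  outer loop
   vertex 2.2 3.5 2.1
   vertex 3.6 3.9 3.2
   vertex 2.7 3.1 0.9
  endloop
 endfacet
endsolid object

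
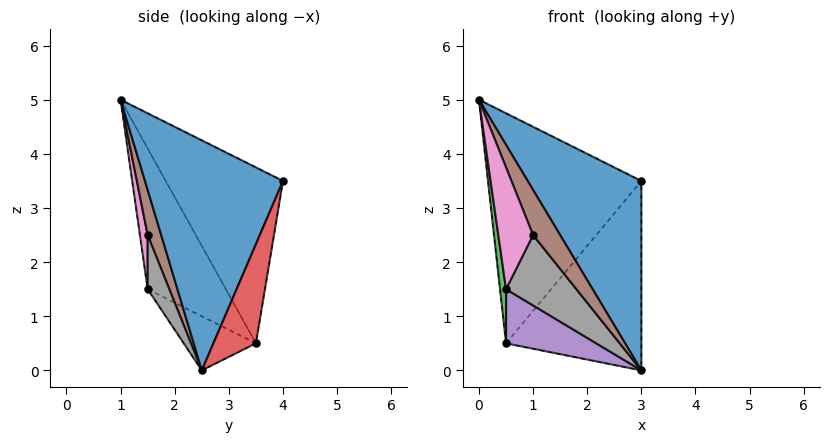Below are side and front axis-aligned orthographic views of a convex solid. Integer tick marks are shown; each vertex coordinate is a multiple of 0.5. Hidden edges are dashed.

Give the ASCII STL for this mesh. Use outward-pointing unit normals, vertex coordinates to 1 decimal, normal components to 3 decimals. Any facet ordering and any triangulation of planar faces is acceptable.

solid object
 facet normal 0.745 -0.613 0.263
  outer loop
   vertex 3.0 2.5 0.0
   vertex 3.0 4.0 3.5
   vertex 0.0 1.0 5.0
  endloop
 endfacet
 facet normal -0.569 0.744 0.350
  outer loop
   vertex 0.5 3.5 0.5
   vertex 0.0 1.0 5.0
   vertex 3.0 4.0 3.5
  endloop
 endfacet
 facet normal -0.986 -0.076 -0.152
  outer loop
   vertex 0.5 3.5 0.5
   vertex 0.5 1.5 1.5
   vertex 0.0 1.0 5.0
  endloop
 endfacet
 facet normal 0.278 0.883 -0.378
  outer loop
   vertex 0.5 3.5 0.5
   vertex 3.0 4.0 3.5
   vertex 3.0 2.5 0.0
  endloop
 endfacet
 facet normal -0.337 -0.421 -0.842
  outer loop
   vertex 0.5 3.5 0.5
   vertex 3.0 2.5 0.0
   vertex 0.5 1.5 1.5
  endloop
 endfacet
 facet normal 0.447 -0.894 0.000
  outer loop
   vertex 1.0 1.5 2.5
   vertex 3.0 2.5 0.0
   vertex 0.0 1.0 5.0
  endloop
 endfacet
 facet normal 0.216 -0.970 -0.108
  outer loop
   vertex 1.0 1.5 2.5
   vertex 0.0 1.0 5.0
   vertex 0.5 1.5 1.5
  endloop
 endfacet
 facet normal 0.291 -0.946 -0.145
  outer loop
   vertex 1.0 1.5 2.5
   vertex 0.5 1.5 1.5
   vertex 3.0 2.5 0.0
  endloop
 endfacet
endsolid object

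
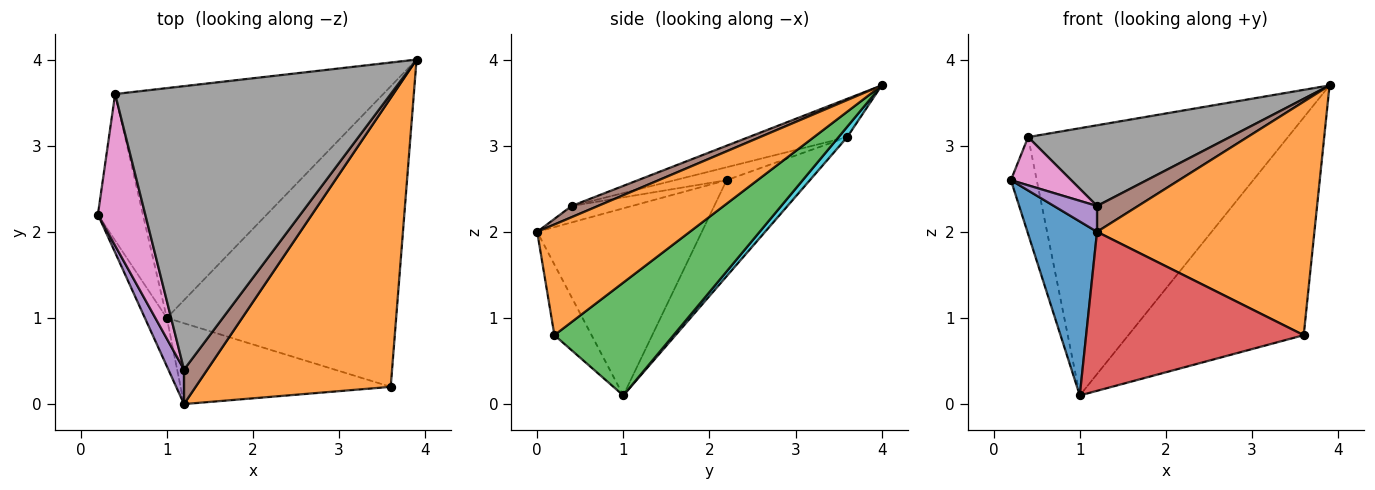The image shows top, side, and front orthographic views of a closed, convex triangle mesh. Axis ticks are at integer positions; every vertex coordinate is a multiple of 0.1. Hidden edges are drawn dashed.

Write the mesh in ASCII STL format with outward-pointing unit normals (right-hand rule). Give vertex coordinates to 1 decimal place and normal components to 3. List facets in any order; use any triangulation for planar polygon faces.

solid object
 facet normal -0.916 -0.387 -0.107
  outer loop
   vertex 1.0 1.0 0.1
   vertex 1.2 0.0 2.0
   vertex 0.2 2.2 2.6
  endloop
 endfacet
 facet normal 0.404 -0.575 0.712
  outer loop
   vertex 3.6 0.2 0.8
   vertex 3.9 4.0 3.7
   vertex 1.2 0.0 2.0
  endloop
 endfacet
 facet normal 0.370 0.545 -0.752
  outer loop
   vertex 3.6 0.2 0.8
   vertex 1.0 1.0 0.1
   vertex 3.9 4.0 3.7
  endloop
 endfacet
 facet normal -0.151 -0.881 -0.448
  outer loop
   vertex 3.6 0.2 0.8
   vertex 1.2 0.0 2.0
   vertex 1.0 1.0 0.1
  endloop
 endfacet
 facet normal -0.643 -0.459 0.613
  outer loop
   vertex 1.2 0.4 2.3
   vertex 0.2 2.2 2.6
   vertex 1.2 0.0 2.0
  endloop
 endfacet
 facet normal 0.359 -0.560 0.747
  outer loop
   vertex 1.2 0.4 2.3
   vertex 1.2 0.0 2.0
   vertex 3.9 4.0 3.7
  endloop
 endfacet
 facet normal -0.252 -0.293 0.922
  outer loop
   vertex 0.4 3.6 3.1
   vertex 0.2 2.2 2.6
   vertex 1.2 0.4 2.3
  endloop
 endfacet
 facet normal -0.132 -0.271 0.953
  outer loop
   vertex 0.4 3.6 3.1
   vertex 1.2 0.4 2.3
   vertex 3.9 4.0 3.7
  endloop
 endfacet
 facet normal -0.872 0.271 -0.409
  outer loop
   vertex 0.4 3.6 3.1
   vertex 1.0 1.0 0.1
   vertex 0.2 2.2 2.6
  endloop
 endfacet
 facet normal 0.025 0.758 -0.652
  outer loop
   vertex 0.4 3.6 3.1
   vertex 3.9 4.0 3.7
   vertex 1.0 1.0 0.1
  endloop
 endfacet
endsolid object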